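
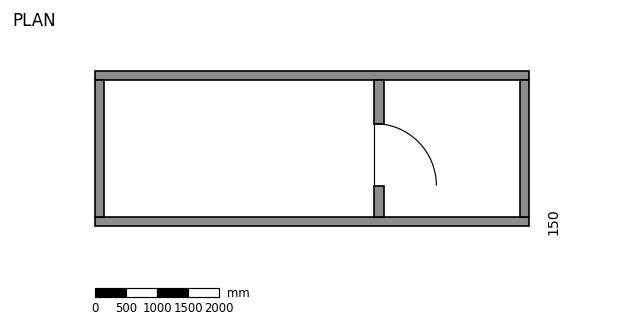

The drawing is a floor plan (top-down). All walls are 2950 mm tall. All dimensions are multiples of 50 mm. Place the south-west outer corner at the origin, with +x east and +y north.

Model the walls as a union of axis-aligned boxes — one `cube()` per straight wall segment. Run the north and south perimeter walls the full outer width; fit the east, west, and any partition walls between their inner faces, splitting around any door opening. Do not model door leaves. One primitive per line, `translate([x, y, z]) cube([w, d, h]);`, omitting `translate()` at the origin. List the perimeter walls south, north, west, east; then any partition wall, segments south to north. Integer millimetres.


cube([7000, 150, 2950]);
translate([0, 2350, 0]) cube([7000, 150, 2950]);
translate([0, 150, 0]) cube([150, 2200, 2950]);
translate([6850, 150, 0]) cube([150, 2200, 2950]);
translate([4500, 150, 0]) cube([150, 500, 2950]);
translate([4500, 1650, 0]) cube([150, 700, 2950]);


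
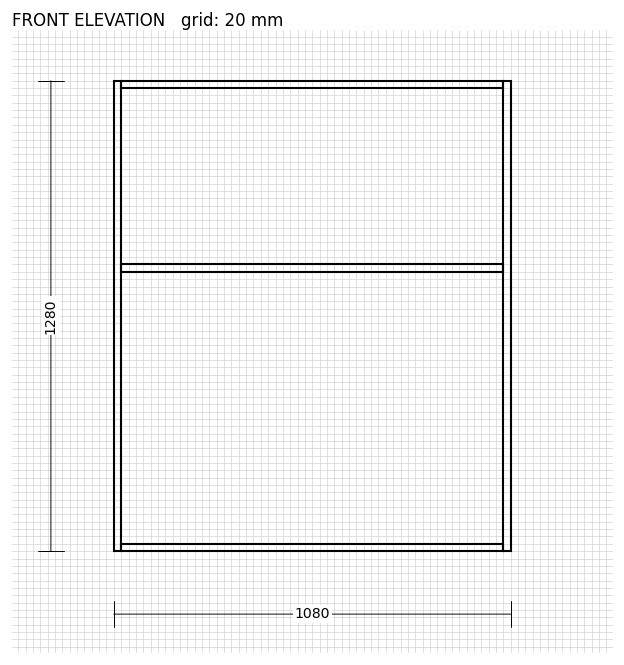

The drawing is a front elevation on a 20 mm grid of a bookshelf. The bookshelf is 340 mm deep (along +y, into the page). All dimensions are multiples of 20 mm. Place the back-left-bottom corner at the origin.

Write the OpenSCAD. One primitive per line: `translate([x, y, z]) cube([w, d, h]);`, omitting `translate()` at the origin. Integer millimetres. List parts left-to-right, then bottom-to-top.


cube([20, 340, 1280]);
translate([20, 0, 0]) cube([1040, 340, 20]);
translate([20, 0, 760]) cube([1040, 340, 20]);
translate([20, 0, 1260]) cube([1040, 340, 20]);
translate([1060, 0, 0]) cube([20, 340, 1280]);


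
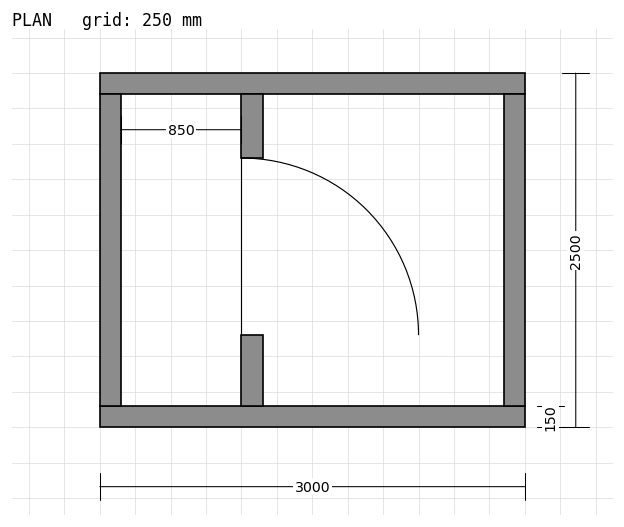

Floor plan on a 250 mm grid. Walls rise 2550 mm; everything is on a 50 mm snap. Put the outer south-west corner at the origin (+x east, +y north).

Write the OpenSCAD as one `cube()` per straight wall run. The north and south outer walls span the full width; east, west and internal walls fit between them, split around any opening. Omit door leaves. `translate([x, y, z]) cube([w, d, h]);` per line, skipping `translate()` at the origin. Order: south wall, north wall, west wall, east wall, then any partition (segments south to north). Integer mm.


cube([3000, 150, 2550]);
translate([0, 2350, 0]) cube([3000, 150, 2550]);
translate([0, 150, 0]) cube([150, 2200, 2550]);
translate([2850, 150, 0]) cube([150, 2200, 2550]);
translate([1000, 150, 0]) cube([150, 500, 2550]);
translate([1000, 1900, 0]) cube([150, 450, 2550]);


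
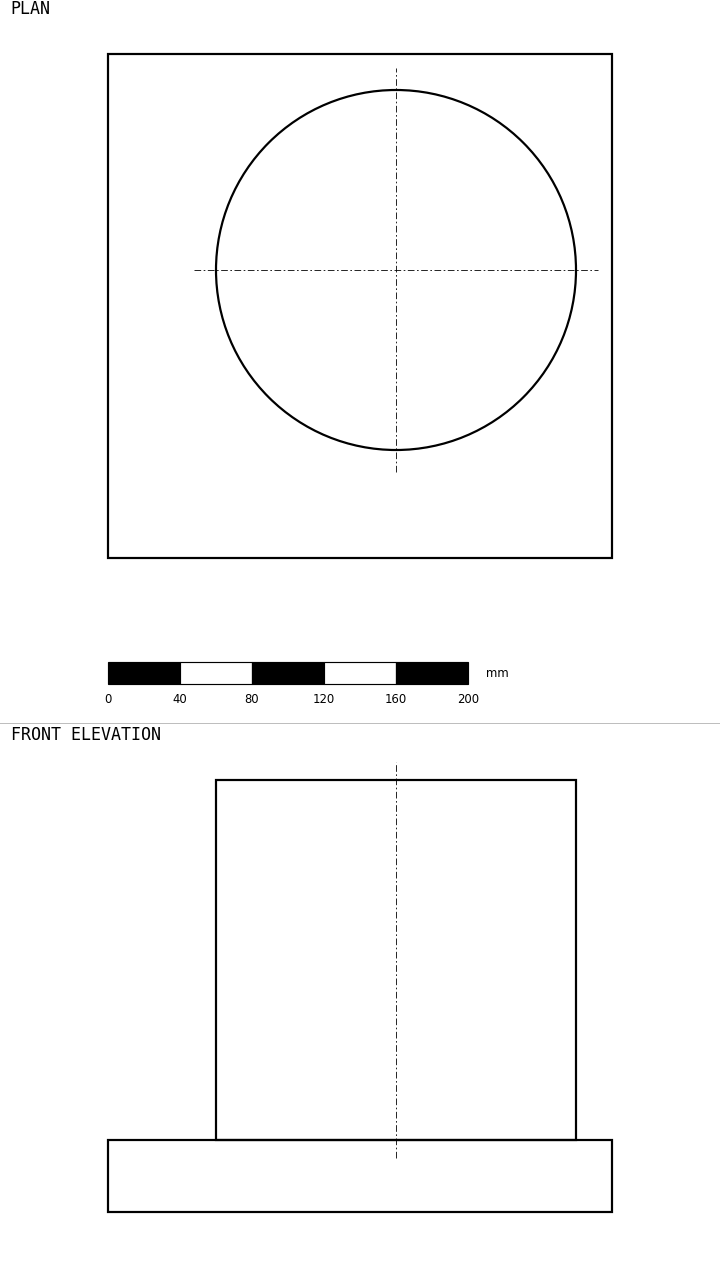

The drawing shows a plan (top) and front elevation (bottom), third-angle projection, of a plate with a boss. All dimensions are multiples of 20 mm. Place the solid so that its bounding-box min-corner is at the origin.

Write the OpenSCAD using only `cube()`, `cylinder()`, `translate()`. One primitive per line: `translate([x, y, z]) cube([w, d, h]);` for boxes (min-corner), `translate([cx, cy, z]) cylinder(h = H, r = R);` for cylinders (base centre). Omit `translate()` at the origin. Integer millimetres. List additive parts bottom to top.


cube([280, 280, 40]);
translate([160, 160, 40]) cylinder(h = 200, r = 100);


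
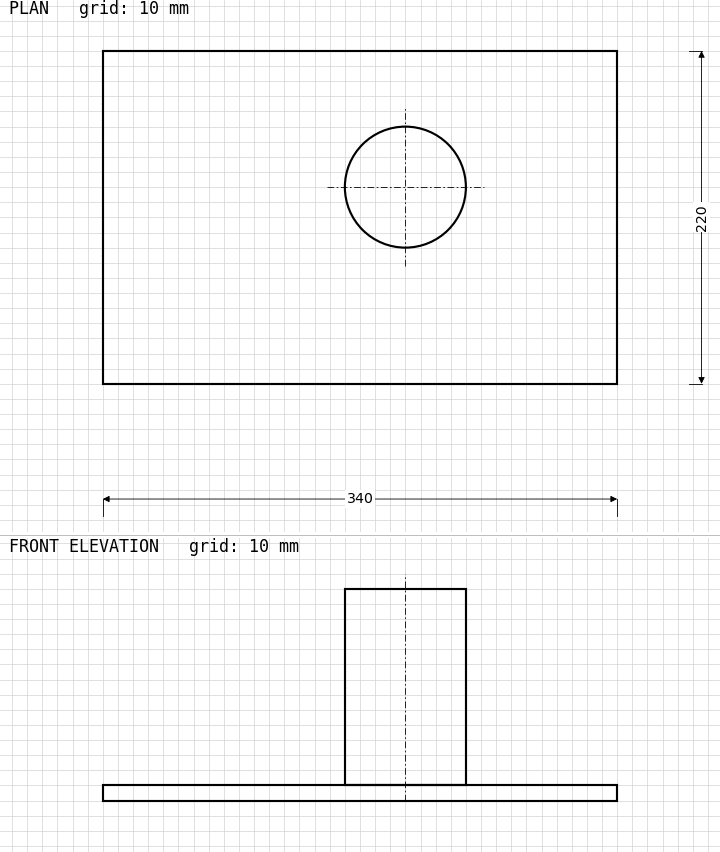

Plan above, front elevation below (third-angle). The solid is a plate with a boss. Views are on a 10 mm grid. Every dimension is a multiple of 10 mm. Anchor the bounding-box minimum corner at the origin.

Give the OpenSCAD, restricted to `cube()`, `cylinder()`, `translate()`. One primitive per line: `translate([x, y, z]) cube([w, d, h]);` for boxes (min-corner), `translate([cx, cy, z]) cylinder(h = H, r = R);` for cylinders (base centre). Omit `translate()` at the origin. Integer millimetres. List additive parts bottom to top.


cube([340, 220, 10]);
translate([200, 130, 10]) cylinder(h = 130, r = 40);


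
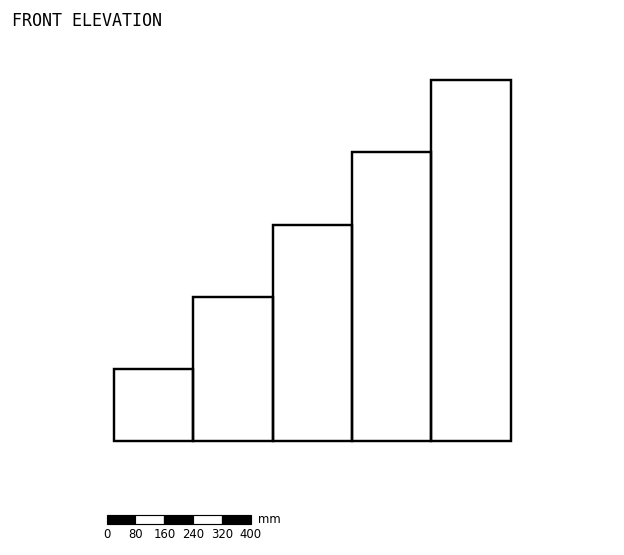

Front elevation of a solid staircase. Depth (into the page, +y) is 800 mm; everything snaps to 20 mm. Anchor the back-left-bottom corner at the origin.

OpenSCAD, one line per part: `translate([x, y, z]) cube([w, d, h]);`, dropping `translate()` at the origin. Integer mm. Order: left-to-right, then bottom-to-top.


cube([220, 800, 200]);
translate([220, 0, 0]) cube([220, 800, 400]);
translate([440, 0, 0]) cube([220, 800, 600]);
translate([660, 0, 0]) cube([220, 800, 800]);
translate([880, 0, 0]) cube([220, 800, 1000]);


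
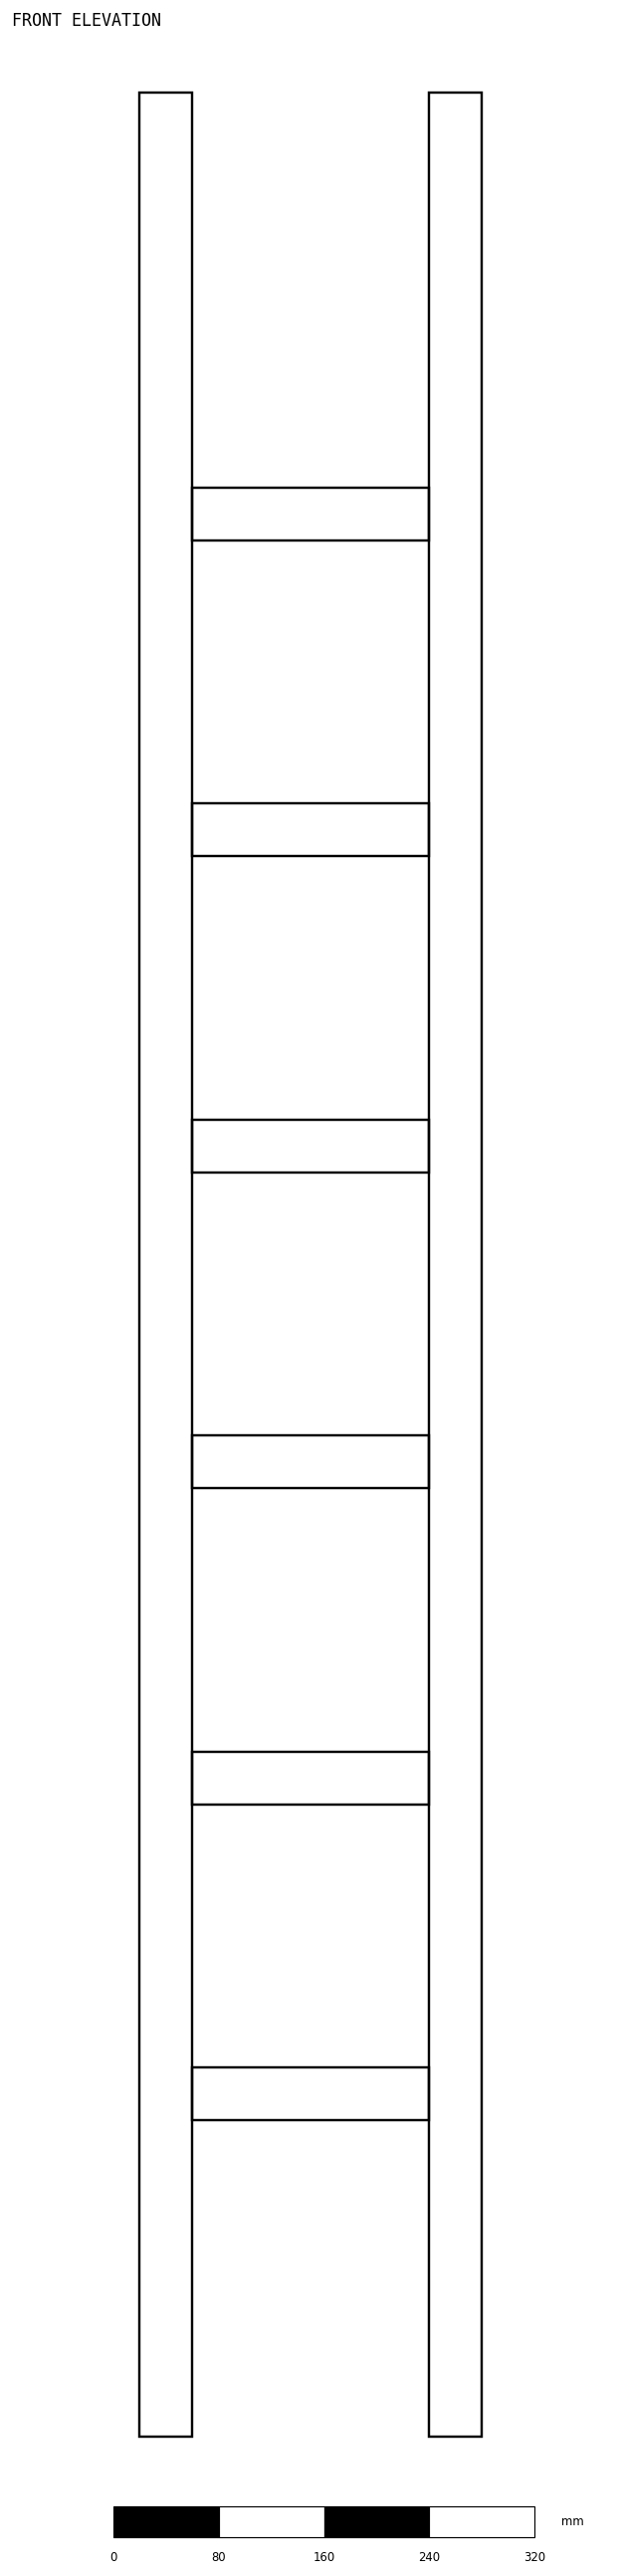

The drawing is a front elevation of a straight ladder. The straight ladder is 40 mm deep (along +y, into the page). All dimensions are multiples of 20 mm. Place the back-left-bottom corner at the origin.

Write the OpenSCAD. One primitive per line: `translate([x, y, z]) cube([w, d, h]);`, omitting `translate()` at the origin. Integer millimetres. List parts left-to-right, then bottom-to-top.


cube([40, 40, 1780]);
translate([40, 0, 240]) cube([180, 40, 40]);
translate([40, 0, 480]) cube([180, 40, 40]);
translate([40, 0, 720]) cube([180, 40, 40]);
translate([40, 0, 960]) cube([180, 40, 40]);
translate([40, 0, 1200]) cube([180, 40, 40]);
translate([40, 0, 1440]) cube([180, 40, 40]);
translate([220, 0, 0]) cube([40, 40, 1780]);


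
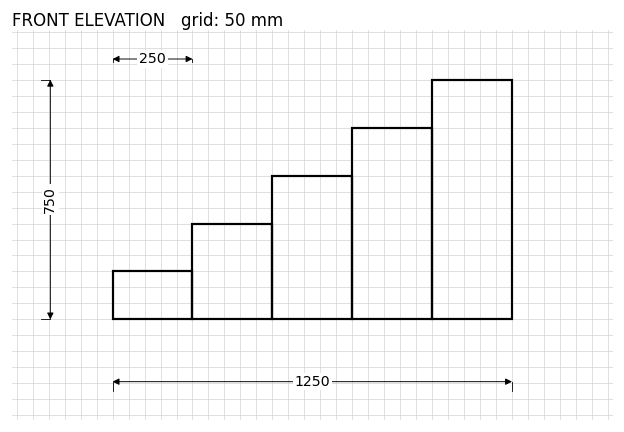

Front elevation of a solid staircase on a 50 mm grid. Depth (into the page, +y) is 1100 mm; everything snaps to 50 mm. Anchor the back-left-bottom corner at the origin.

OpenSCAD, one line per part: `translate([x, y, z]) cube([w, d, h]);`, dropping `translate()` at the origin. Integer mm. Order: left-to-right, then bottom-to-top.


cube([250, 1100, 150]);
translate([250, 0, 0]) cube([250, 1100, 300]);
translate([500, 0, 0]) cube([250, 1100, 450]);
translate([750, 0, 0]) cube([250, 1100, 600]);
translate([1000, 0, 0]) cube([250, 1100, 750]);


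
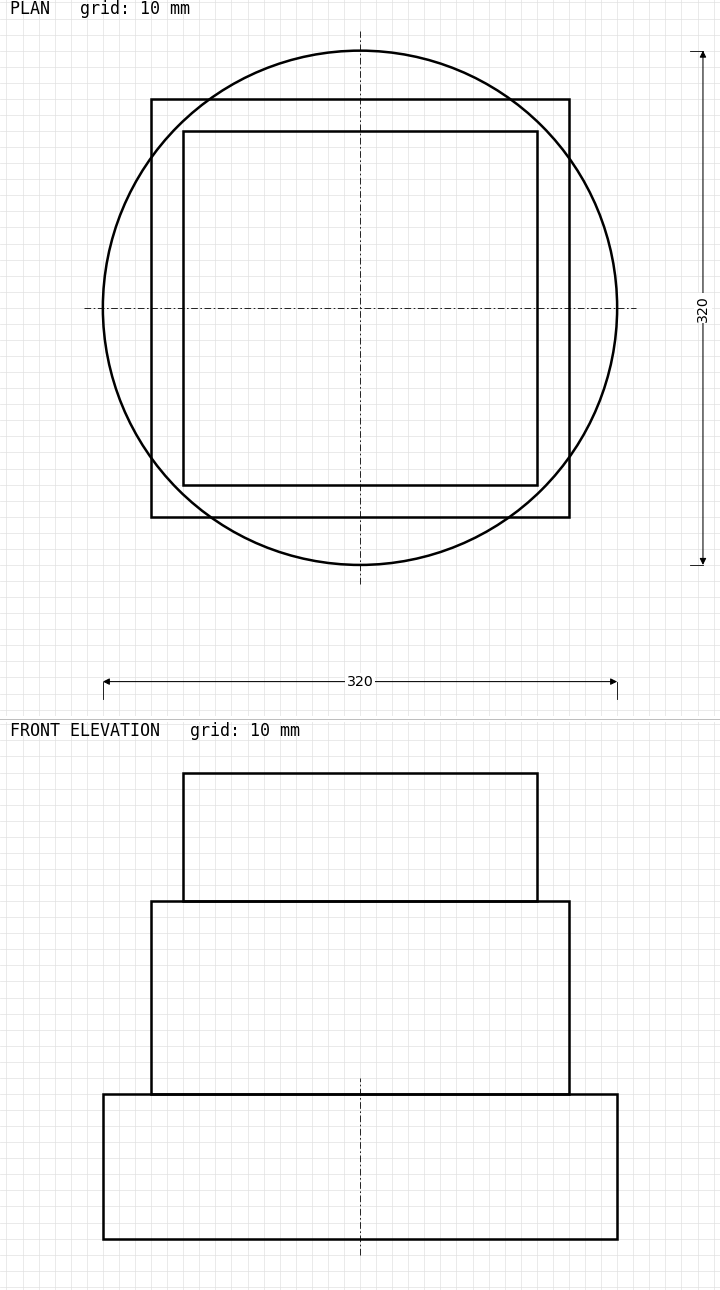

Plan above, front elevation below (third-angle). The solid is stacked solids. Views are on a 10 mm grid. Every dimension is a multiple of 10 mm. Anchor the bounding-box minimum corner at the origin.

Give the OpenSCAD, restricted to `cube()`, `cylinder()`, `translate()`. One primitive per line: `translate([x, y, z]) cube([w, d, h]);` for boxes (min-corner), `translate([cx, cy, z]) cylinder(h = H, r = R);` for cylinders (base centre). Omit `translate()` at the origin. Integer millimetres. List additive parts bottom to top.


translate([160, 160, 0]) cylinder(h = 90, r = 160);
translate([30, 30, 90]) cube([260, 260, 120]);
translate([50, 50, 210]) cube([220, 220, 80]);


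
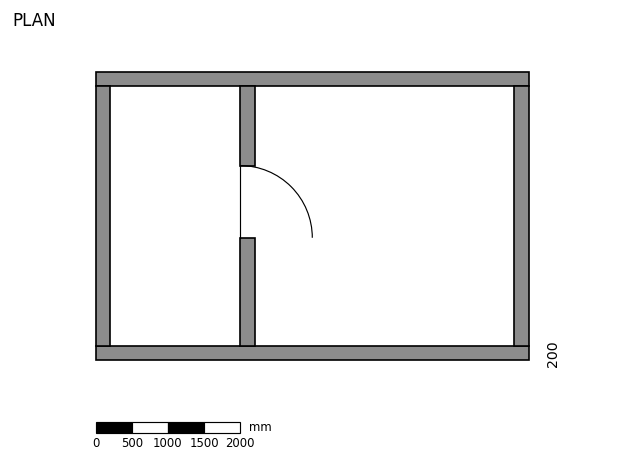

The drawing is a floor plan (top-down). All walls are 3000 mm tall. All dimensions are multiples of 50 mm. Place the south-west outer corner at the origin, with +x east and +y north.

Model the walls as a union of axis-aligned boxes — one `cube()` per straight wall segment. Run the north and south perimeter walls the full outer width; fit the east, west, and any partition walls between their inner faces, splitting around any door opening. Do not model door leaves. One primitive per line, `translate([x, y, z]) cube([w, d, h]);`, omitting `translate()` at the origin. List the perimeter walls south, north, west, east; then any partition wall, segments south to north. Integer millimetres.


cube([6000, 200, 3000]);
translate([0, 3800, 0]) cube([6000, 200, 3000]);
translate([0, 200, 0]) cube([200, 3600, 3000]);
translate([5800, 200, 0]) cube([200, 3600, 3000]);
translate([2000, 200, 0]) cube([200, 1500, 3000]);
translate([2000, 2700, 0]) cube([200, 1100, 3000]);


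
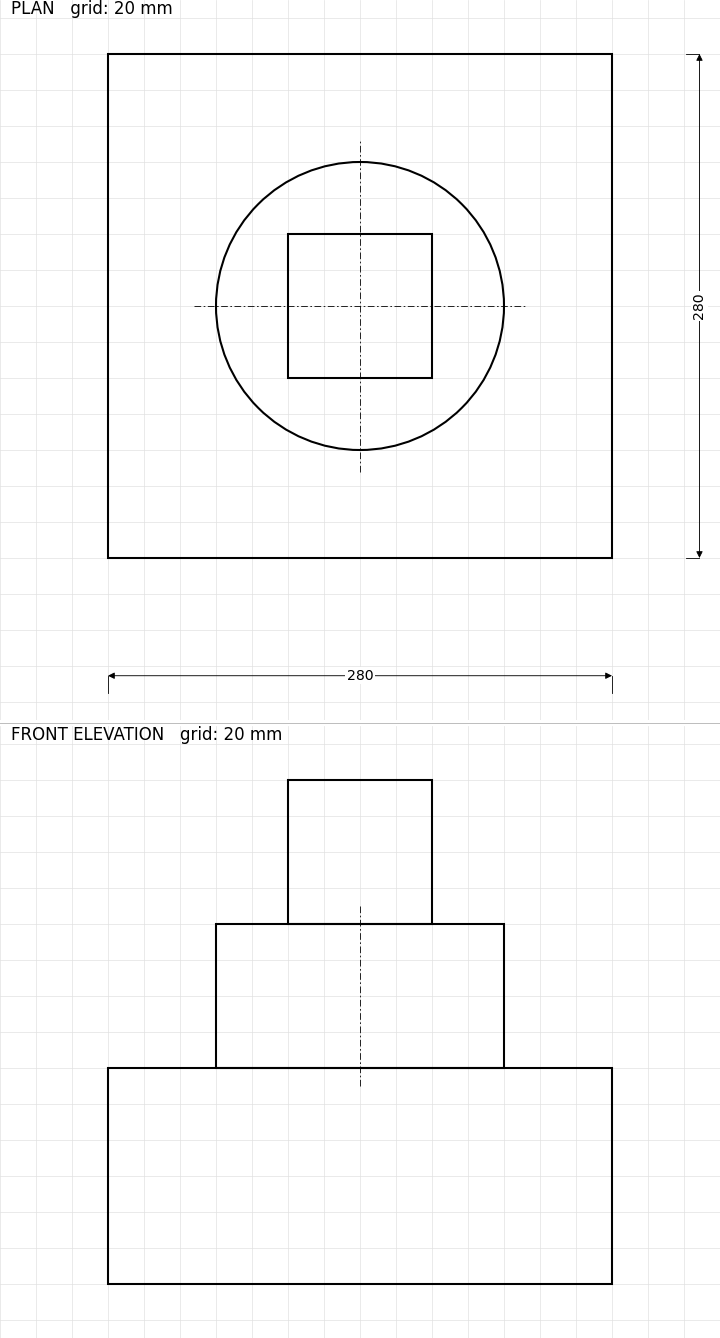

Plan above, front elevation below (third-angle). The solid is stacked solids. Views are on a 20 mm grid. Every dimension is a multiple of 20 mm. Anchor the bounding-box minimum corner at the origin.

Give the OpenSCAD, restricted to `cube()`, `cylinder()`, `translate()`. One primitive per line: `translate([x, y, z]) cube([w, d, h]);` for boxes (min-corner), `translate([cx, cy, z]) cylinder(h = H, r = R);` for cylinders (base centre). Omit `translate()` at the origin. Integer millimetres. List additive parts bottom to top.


cube([280, 280, 120]);
translate([140, 140, 120]) cylinder(h = 80, r = 80);
translate([100, 100, 200]) cube([80, 80, 80]);


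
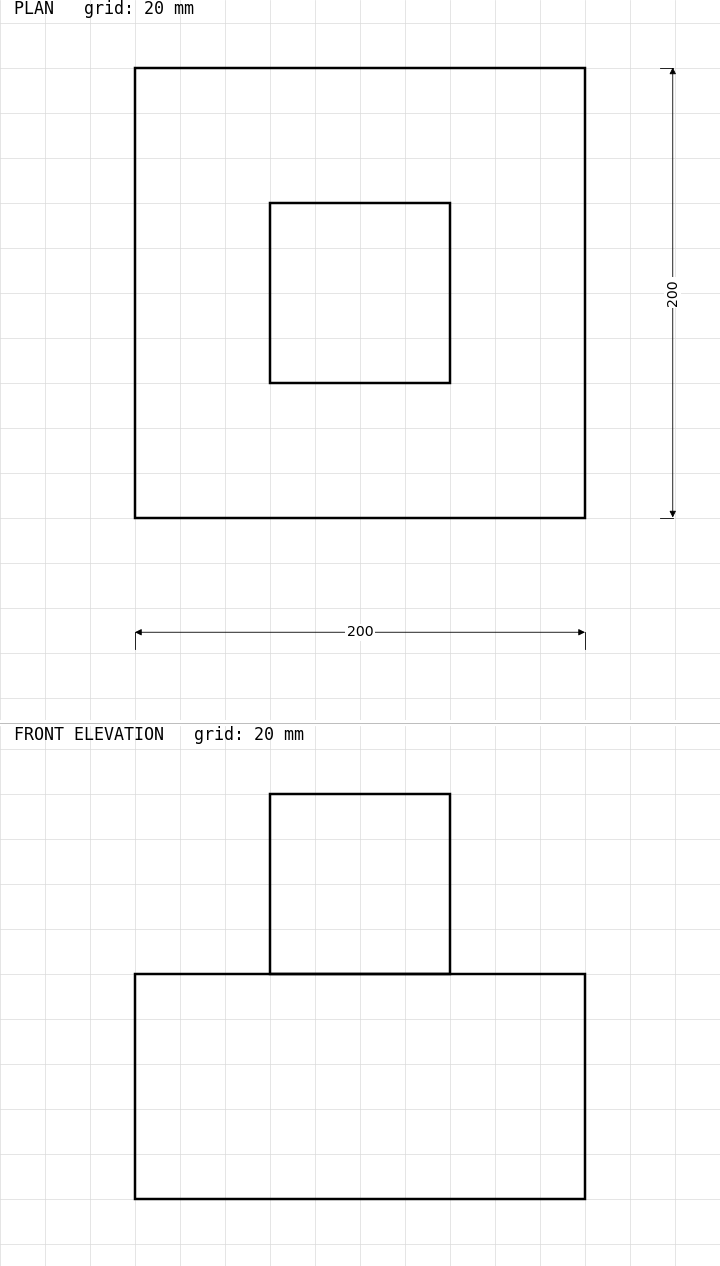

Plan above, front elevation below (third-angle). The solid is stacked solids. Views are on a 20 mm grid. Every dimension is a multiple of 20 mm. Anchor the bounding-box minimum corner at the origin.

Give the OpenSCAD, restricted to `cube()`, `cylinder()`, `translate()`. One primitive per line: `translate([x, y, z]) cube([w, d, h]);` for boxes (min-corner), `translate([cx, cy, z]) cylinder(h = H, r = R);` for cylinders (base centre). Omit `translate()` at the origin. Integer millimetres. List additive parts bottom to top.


cube([200, 200, 100]);
translate([60, 60, 100]) cube([80, 80, 80]);


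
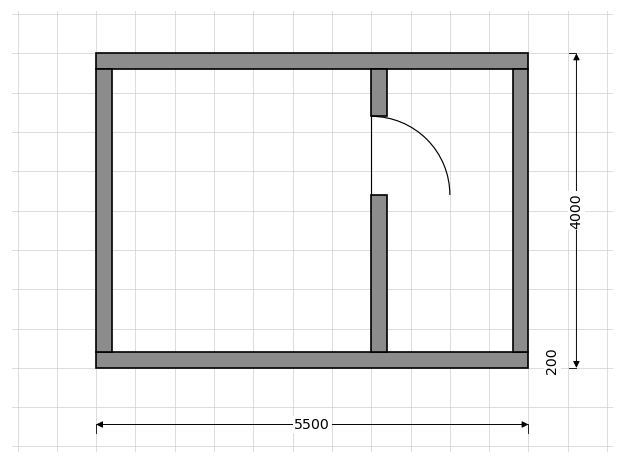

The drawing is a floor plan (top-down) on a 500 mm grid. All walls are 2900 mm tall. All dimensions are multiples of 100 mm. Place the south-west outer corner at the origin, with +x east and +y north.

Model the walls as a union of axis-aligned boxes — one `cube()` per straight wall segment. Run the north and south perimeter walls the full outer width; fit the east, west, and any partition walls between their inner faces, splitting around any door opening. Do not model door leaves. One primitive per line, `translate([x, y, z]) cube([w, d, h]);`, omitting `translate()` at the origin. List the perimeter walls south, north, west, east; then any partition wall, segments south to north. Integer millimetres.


cube([5500, 200, 2900]);
translate([0, 3800, 0]) cube([5500, 200, 2900]);
translate([0, 200, 0]) cube([200, 3600, 2900]);
translate([5300, 200, 0]) cube([200, 3600, 2900]);
translate([3500, 200, 0]) cube([200, 2000, 2900]);
translate([3500, 3200, 0]) cube([200, 600, 2900]);


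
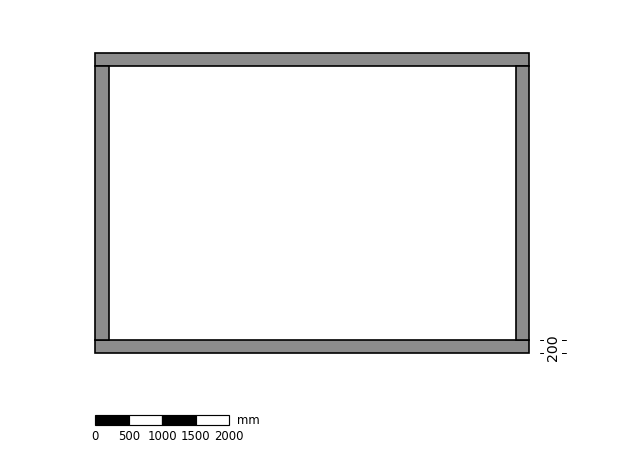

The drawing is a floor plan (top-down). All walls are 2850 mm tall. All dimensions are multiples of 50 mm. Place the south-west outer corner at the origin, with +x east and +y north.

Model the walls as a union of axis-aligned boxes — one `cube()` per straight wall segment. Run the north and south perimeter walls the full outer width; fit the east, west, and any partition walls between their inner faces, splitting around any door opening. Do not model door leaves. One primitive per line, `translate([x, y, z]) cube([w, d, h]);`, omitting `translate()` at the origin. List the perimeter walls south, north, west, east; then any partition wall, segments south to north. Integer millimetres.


cube([6500, 200, 2850]);
translate([0, 4300, 0]) cube([6500, 200, 2850]);
translate([0, 200, 0]) cube([200, 4100, 2850]);
translate([6300, 200, 0]) cube([200, 4100, 2850]);


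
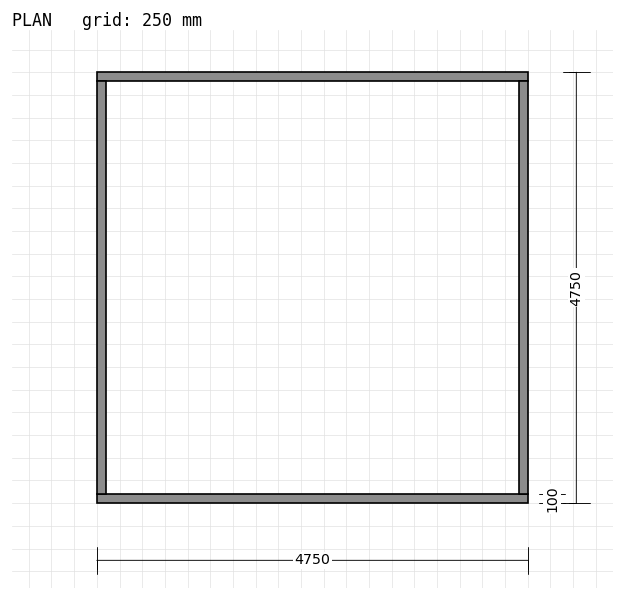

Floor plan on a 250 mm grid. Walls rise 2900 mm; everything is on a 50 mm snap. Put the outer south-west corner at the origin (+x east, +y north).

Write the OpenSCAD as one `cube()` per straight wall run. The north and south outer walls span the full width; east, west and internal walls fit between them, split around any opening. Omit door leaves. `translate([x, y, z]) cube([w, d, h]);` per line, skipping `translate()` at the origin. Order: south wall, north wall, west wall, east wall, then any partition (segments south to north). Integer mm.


cube([4750, 100, 2900]);
translate([0, 4650, 0]) cube([4750, 100, 2900]);
translate([0, 100, 0]) cube([100, 4550, 2900]);
translate([4650, 100, 0]) cube([100, 4550, 2900]);


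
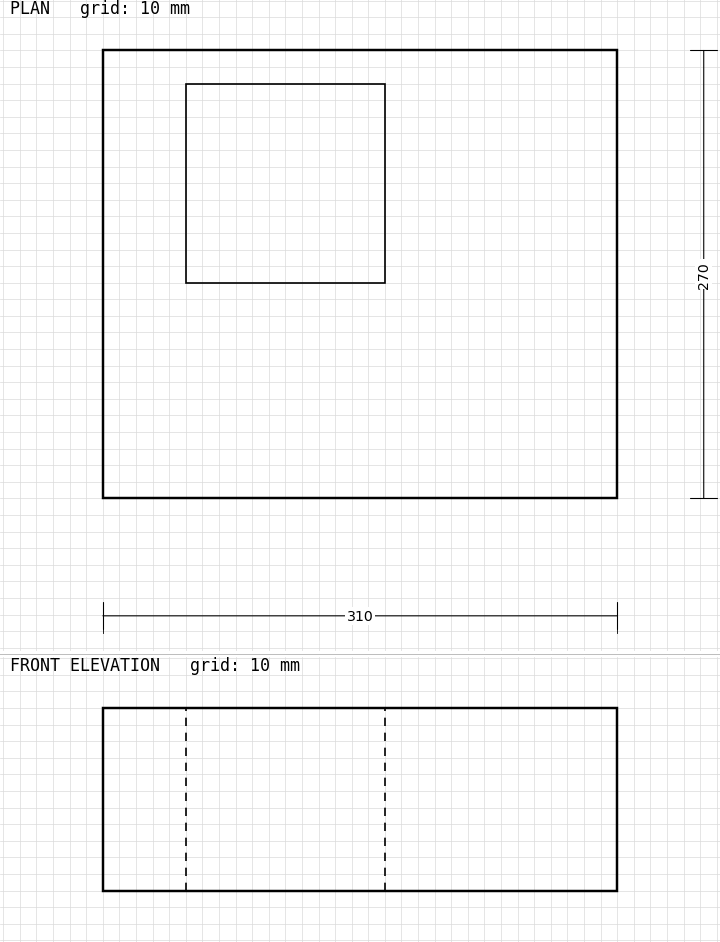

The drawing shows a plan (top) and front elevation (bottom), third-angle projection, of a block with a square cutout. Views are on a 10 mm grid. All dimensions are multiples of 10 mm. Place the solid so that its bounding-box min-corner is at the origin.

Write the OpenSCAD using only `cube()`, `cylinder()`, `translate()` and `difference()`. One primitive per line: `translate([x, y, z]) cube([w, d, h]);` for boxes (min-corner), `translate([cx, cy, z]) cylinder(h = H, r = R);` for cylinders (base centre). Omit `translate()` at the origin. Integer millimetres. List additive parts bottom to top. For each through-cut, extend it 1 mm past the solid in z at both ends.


difference() {
  cube([310, 270, 110]);
  translate([50, 130, -1]) cube([120, 120, 112]);
}


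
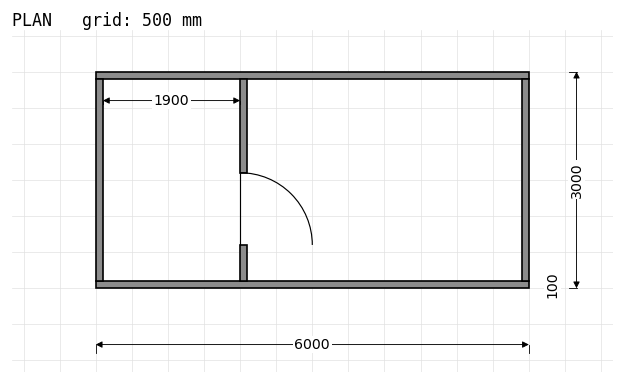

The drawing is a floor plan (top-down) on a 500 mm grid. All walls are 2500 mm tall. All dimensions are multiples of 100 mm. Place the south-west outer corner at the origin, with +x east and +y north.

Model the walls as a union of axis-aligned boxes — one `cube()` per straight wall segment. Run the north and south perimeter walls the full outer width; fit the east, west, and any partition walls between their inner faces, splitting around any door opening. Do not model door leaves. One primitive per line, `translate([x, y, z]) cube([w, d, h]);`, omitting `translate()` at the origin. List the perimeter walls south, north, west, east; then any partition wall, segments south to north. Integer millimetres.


cube([6000, 100, 2500]);
translate([0, 2900, 0]) cube([6000, 100, 2500]);
translate([0, 100, 0]) cube([100, 2800, 2500]);
translate([5900, 100, 0]) cube([100, 2800, 2500]);
translate([2000, 100, 0]) cube([100, 500, 2500]);
translate([2000, 1600, 0]) cube([100, 1300, 2500]);


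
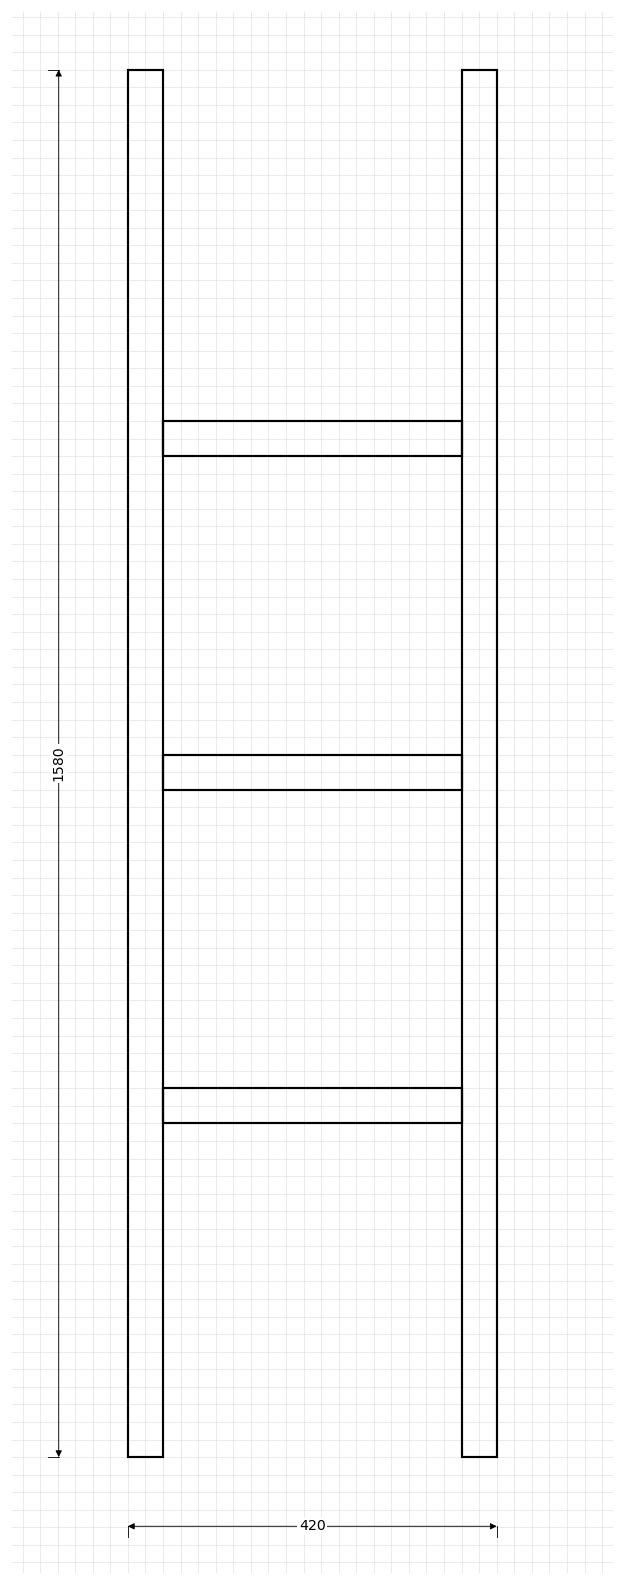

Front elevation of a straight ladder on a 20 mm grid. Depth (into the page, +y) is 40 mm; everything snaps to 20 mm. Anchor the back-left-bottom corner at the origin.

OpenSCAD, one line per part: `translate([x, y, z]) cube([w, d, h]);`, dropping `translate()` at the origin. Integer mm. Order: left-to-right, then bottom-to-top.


cube([40, 40, 1580]);
translate([40, 0, 380]) cube([340, 40, 40]);
translate([40, 0, 760]) cube([340, 40, 40]);
translate([40, 0, 1140]) cube([340, 40, 40]);
translate([380, 0, 0]) cube([40, 40, 1580]);


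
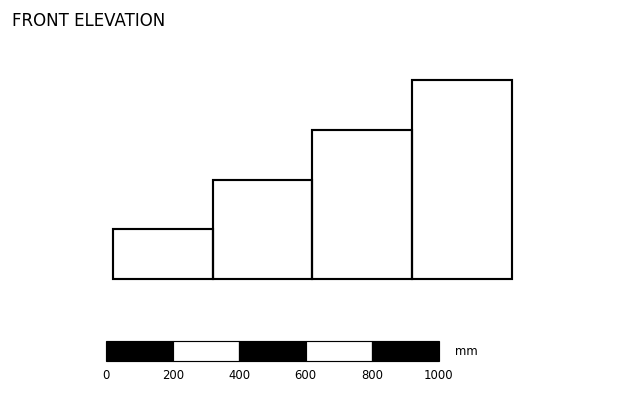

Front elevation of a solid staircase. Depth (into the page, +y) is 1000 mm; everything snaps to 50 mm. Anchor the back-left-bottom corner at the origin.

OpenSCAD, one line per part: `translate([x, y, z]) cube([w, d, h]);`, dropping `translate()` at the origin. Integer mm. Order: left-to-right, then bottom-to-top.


cube([300, 1000, 150]);
translate([300, 0, 0]) cube([300, 1000, 300]);
translate([600, 0, 0]) cube([300, 1000, 450]);
translate([900, 0, 0]) cube([300, 1000, 600]);


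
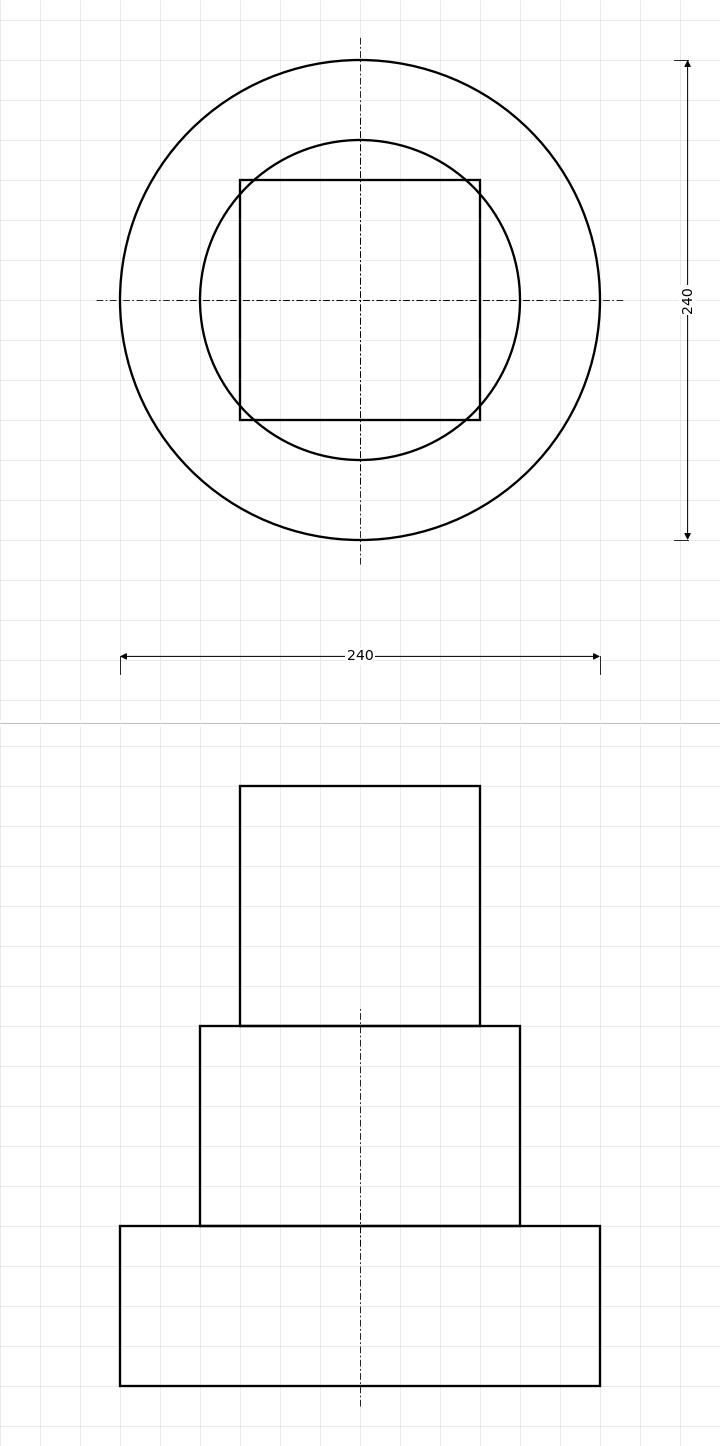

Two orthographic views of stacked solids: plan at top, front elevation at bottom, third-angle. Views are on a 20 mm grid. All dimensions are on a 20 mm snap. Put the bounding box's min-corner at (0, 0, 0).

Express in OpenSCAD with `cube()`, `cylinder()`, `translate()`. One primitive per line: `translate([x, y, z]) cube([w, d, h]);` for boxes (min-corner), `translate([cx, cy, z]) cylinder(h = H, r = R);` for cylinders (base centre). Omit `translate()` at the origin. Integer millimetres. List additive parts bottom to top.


translate([120, 120, 0]) cylinder(h = 80, r = 120);
translate([120, 120, 80]) cylinder(h = 100, r = 80);
translate([60, 60, 180]) cube([120, 120, 120]);


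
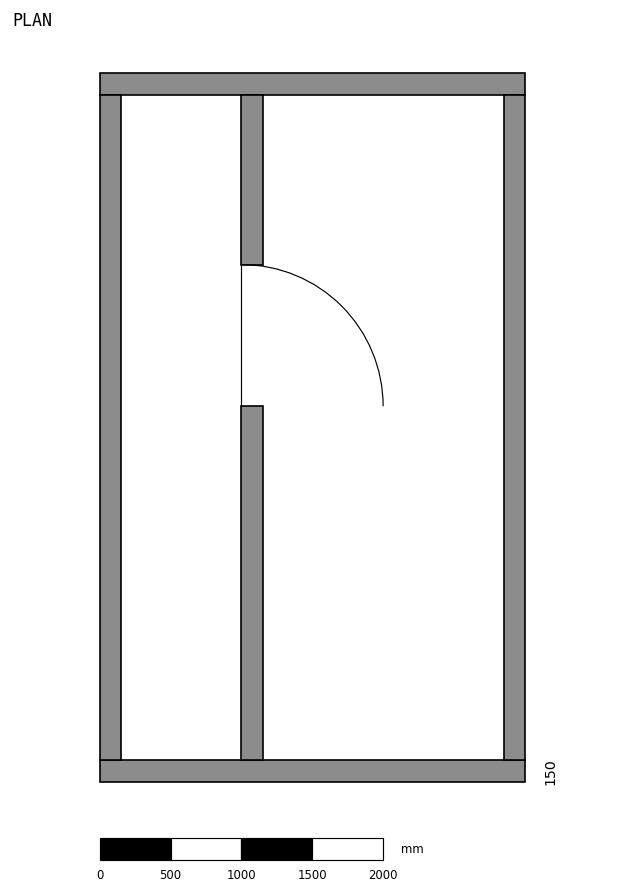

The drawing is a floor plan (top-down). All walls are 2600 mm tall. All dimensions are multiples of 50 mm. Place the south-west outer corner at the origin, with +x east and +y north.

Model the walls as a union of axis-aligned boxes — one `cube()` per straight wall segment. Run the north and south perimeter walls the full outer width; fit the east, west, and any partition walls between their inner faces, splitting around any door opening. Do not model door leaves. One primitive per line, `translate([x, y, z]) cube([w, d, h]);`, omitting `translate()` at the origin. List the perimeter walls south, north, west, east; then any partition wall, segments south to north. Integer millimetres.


cube([3000, 150, 2600]);
translate([0, 4850, 0]) cube([3000, 150, 2600]);
translate([0, 150, 0]) cube([150, 4700, 2600]);
translate([2850, 150, 0]) cube([150, 4700, 2600]);
translate([1000, 150, 0]) cube([150, 2500, 2600]);
translate([1000, 3650, 0]) cube([150, 1200, 2600]);


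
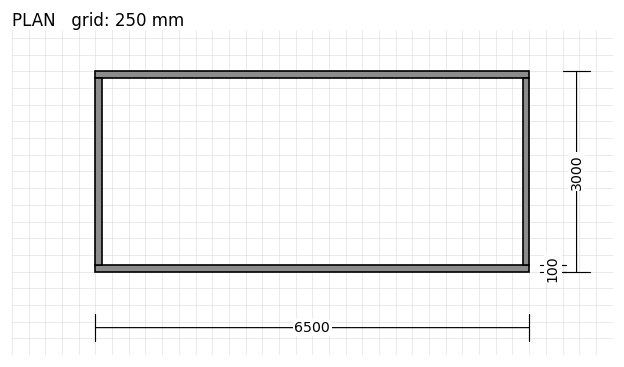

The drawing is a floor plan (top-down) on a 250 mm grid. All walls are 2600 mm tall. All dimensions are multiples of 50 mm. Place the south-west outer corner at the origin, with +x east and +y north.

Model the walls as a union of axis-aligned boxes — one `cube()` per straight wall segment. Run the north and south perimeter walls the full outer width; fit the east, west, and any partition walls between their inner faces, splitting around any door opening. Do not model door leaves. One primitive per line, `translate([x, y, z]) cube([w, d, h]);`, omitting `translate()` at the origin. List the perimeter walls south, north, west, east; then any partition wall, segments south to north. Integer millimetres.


cube([6500, 100, 2600]);
translate([0, 2900, 0]) cube([6500, 100, 2600]);
translate([0, 100, 0]) cube([100, 2800, 2600]);
translate([6400, 100, 0]) cube([100, 2800, 2600]);


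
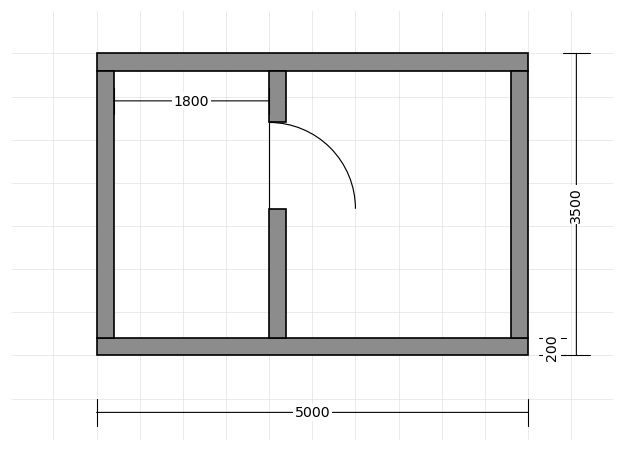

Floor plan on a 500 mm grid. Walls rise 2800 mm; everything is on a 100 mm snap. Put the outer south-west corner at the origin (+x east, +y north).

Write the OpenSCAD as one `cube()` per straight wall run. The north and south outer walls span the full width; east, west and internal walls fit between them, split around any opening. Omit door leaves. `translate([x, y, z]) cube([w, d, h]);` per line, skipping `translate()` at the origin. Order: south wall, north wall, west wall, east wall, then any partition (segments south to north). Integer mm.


cube([5000, 200, 2800]);
translate([0, 3300, 0]) cube([5000, 200, 2800]);
translate([0, 200, 0]) cube([200, 3100, 2800]);
translate([4800, 200, 0]) cube([200, 3100, 2800]);
translate([2000, 200, 0]) cube([200, 1500, 2800]);
translate([2000, 2700, 0]) cube([200, 600, 2800]);


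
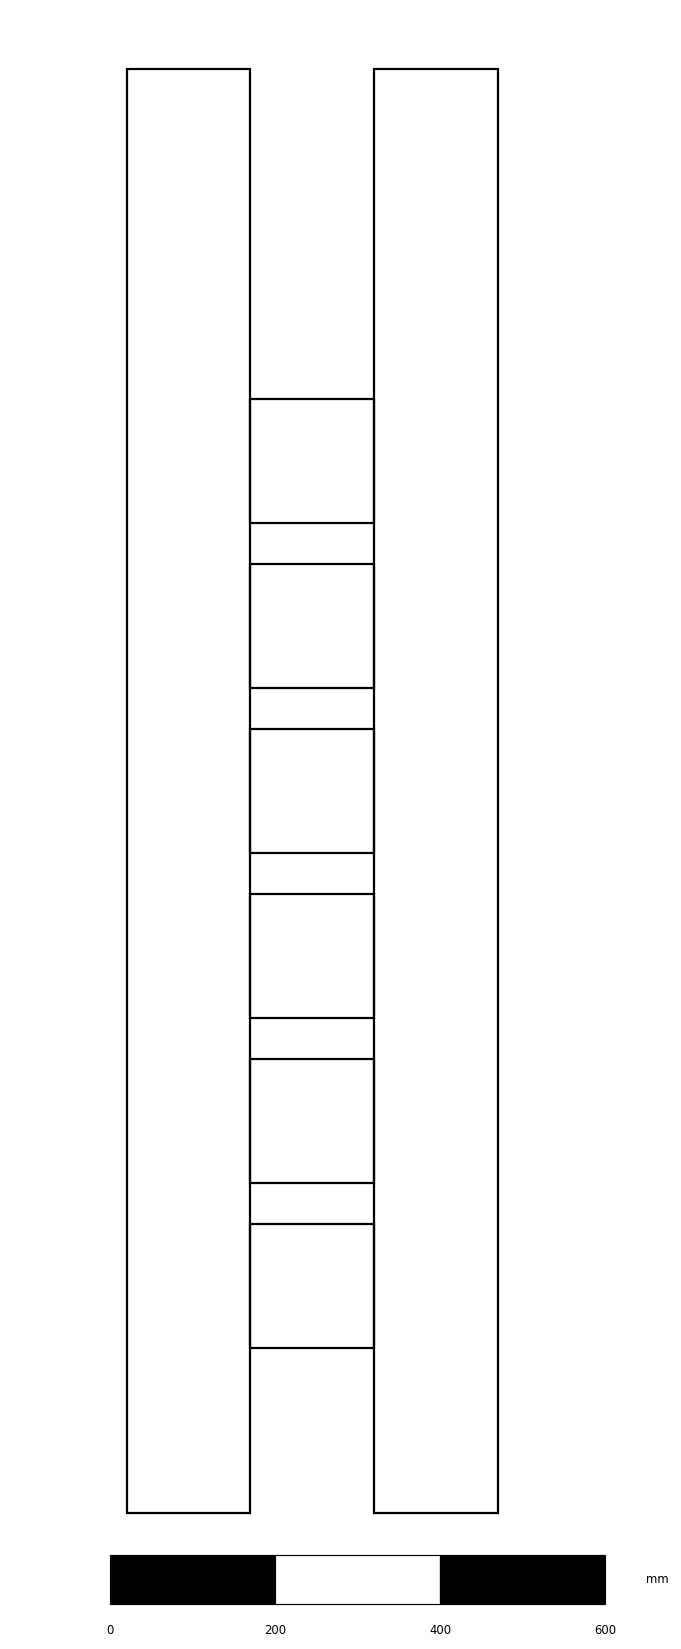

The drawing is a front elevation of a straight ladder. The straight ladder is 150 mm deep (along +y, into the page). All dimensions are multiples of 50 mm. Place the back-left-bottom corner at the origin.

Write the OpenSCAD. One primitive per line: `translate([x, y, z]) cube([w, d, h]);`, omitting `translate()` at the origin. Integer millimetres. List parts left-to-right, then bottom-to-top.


cube([150, 150, 1750]);
translate([150, 0, 200]) cube([150, 150, 150]);
translate([150, 0, 400]) cube([150, 150, 150]);
translate([150, 0, 600]) cube([150, 150, 150]);
translate([150, 0, 800]) cube([150, 150, 150]);
translate([150, 0, 1000]) cube([150, 150, 150]);
translate([150, 0, 1200]) cube([150, 150, 150]);
translate([300, 0, 0]) cube([150, 150, 1750]);


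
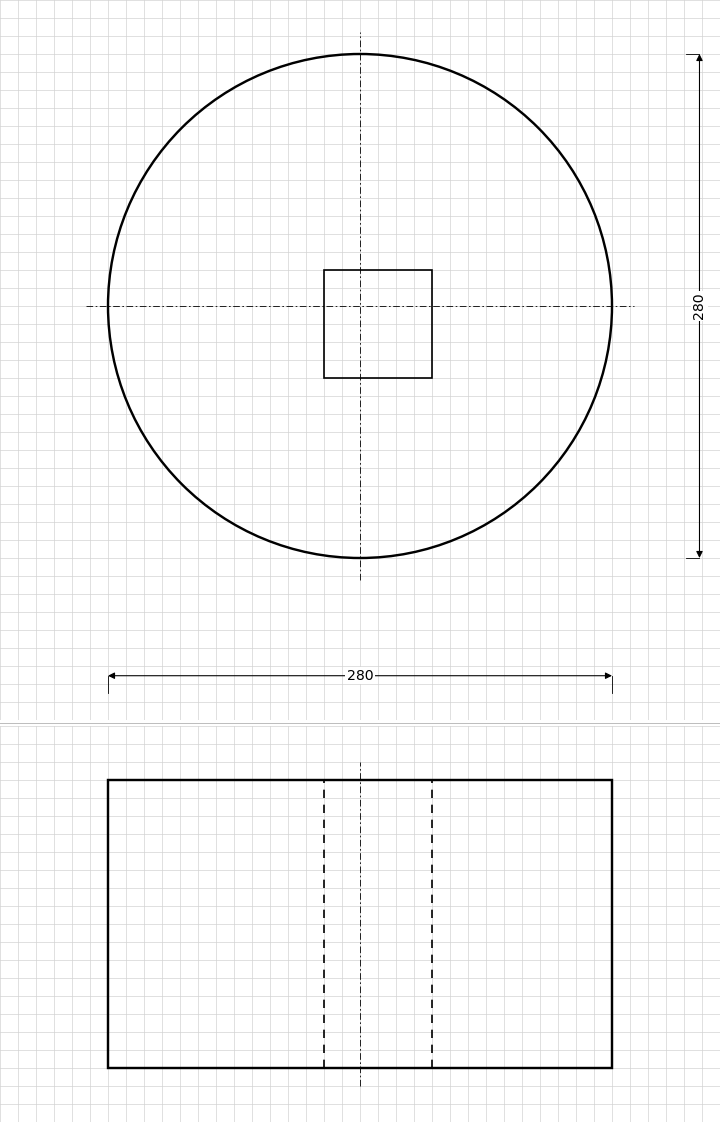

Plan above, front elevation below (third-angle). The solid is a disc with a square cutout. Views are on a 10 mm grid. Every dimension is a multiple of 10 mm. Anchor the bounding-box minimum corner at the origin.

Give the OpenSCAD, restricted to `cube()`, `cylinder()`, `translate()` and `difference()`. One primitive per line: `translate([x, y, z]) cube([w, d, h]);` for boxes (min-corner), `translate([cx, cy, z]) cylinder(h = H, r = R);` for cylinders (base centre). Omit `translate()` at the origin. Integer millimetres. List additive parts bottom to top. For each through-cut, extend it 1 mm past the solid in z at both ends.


difference() {
  translate([140, 140, 0]) cylinder(h = 160, r = 140);
  translate([120, 100, -1]) cube([60, 60, 162]);
}


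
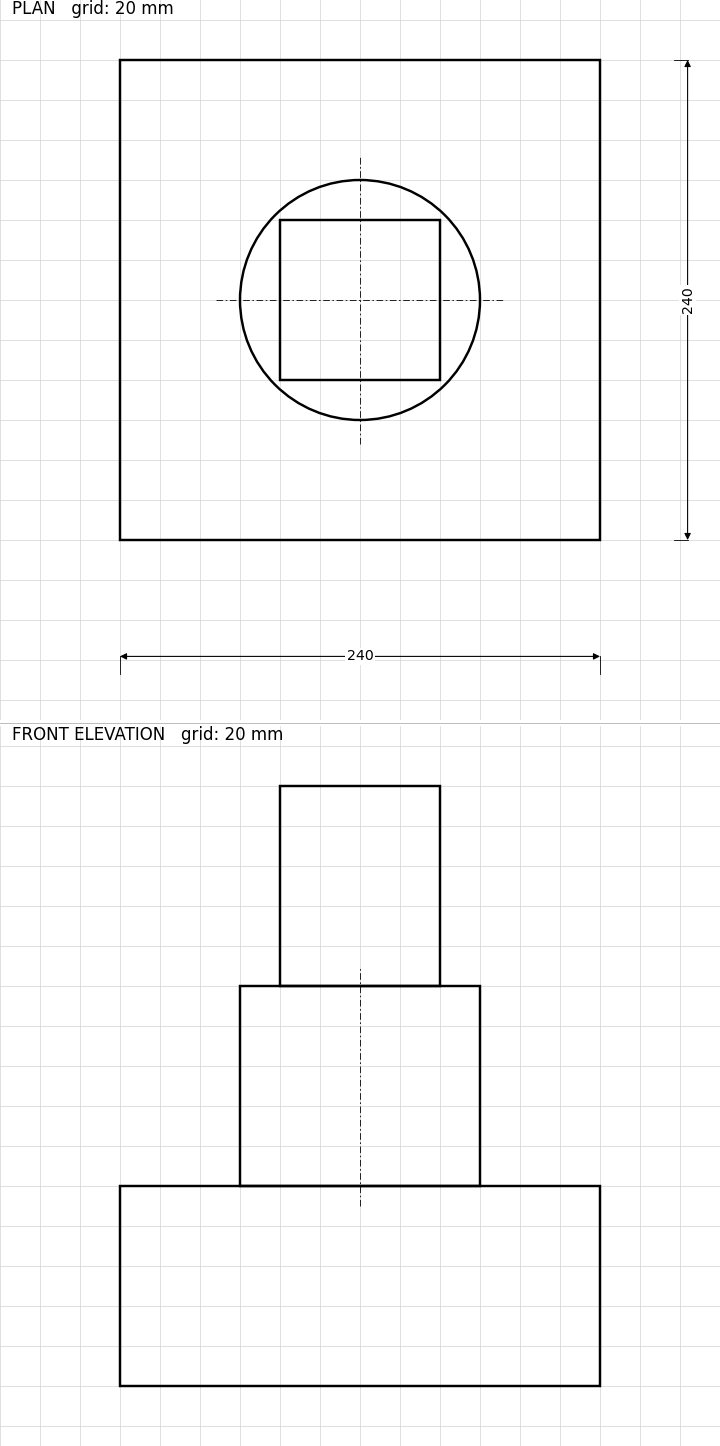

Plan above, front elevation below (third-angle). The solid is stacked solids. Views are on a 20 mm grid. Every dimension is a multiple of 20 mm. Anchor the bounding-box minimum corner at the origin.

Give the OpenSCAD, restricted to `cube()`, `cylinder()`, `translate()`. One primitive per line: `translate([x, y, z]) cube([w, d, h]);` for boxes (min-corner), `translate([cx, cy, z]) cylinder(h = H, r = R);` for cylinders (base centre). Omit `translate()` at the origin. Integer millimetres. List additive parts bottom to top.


cube([240, 240, 100]);
translate([120, 120, 100]) cylinder(h = 100, r = 60);
translate([80, 80, 200]) cube([80, 80, 100]);


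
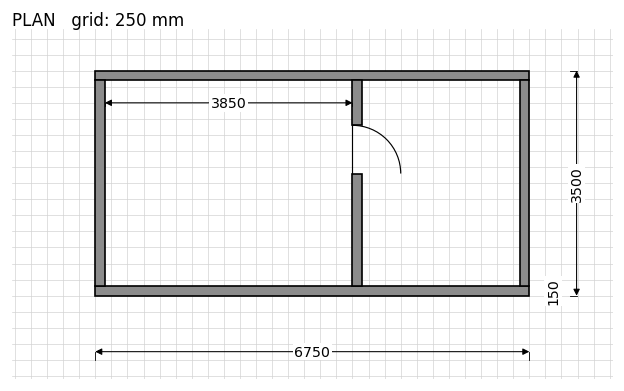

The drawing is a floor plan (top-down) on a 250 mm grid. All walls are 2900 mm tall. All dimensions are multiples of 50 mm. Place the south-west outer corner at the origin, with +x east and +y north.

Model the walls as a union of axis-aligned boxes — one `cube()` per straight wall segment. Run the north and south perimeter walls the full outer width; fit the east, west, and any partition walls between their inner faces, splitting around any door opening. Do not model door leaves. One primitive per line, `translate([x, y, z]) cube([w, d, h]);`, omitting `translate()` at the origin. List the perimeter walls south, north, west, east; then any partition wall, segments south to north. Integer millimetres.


cube([6750, 150, 2900]);
translate([0, 3350, 0]) cube([6750, 150, 2900]);
translate([0, 150, 0]) cube([150, 3200, 2900]);
translate([6600, 150, 0]) cube([150, 3200, 2900]);
translate([4000, 150, 0]) cube([150, 1750, 2900]);
translate([4000, 2650, 0]) cube([150, 700, 2900]);


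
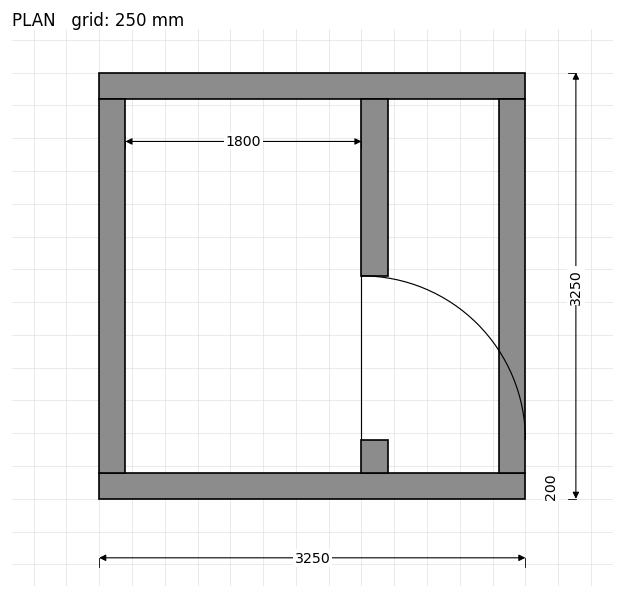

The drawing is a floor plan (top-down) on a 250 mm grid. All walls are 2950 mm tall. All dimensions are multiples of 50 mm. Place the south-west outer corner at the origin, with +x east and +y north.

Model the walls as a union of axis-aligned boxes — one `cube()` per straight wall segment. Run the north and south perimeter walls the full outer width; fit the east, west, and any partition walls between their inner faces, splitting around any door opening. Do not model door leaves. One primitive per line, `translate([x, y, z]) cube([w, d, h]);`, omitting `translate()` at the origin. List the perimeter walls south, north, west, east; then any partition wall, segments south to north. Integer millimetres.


cube([3250, 200, 2950]);
translate([0, 3050, 0]) cube([3250, 200, 2950]);
translate([0, 200, 0]) cube([200, 2850, 2950]);
translate([3050, 200, 0]) cube([200, 2850, 2950]);
translate([2000, 200, 0]) cube([200, 250, 2950]);
translate([2000, 1700, 0]) cube([200, 1350, 2950]);


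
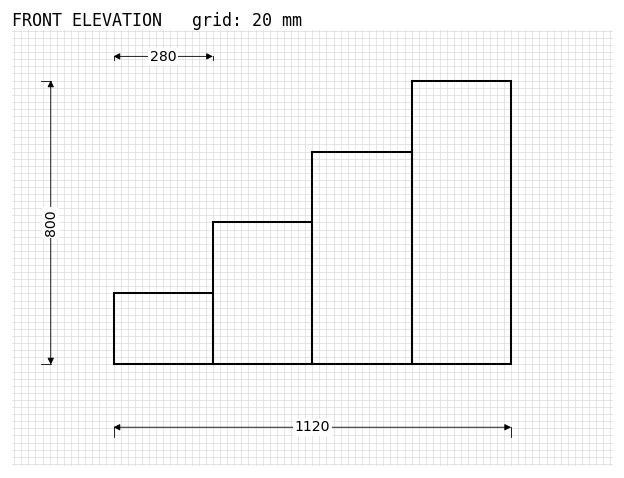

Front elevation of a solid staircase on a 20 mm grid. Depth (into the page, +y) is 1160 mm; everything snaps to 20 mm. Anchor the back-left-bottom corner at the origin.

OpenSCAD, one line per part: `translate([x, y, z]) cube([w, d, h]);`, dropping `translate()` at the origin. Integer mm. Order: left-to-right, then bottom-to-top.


cube([280, 1160, 200]);
translate([280, 0, 0]) cube([280, 1160, 400]);
translate([560, 0, 0]) cube([280, 1160, 600]);
translate([840, 0, 0]) cube([280, 1160, 800]);


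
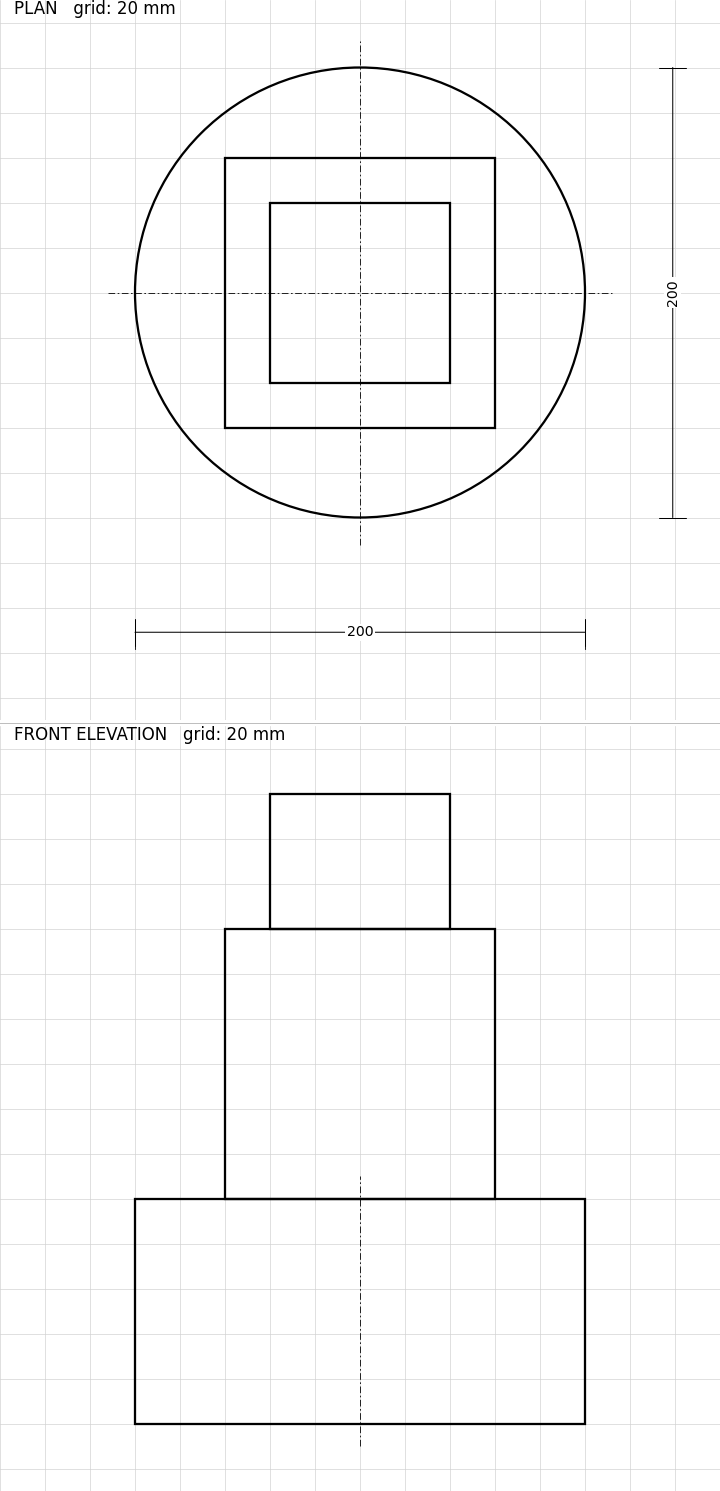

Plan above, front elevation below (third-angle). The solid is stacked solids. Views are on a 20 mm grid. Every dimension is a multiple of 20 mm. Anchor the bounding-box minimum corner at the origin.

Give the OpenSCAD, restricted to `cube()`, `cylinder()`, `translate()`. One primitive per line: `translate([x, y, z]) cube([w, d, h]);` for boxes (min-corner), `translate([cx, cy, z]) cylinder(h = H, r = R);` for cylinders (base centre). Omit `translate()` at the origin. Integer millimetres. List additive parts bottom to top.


translate([100, 100, 0]) cylinder(h = 100, r = 100);
translate([40, 40, 100]) cube([120, 120, 120]);
translate([60, 60, 220]) cube([80, 80, 60]);


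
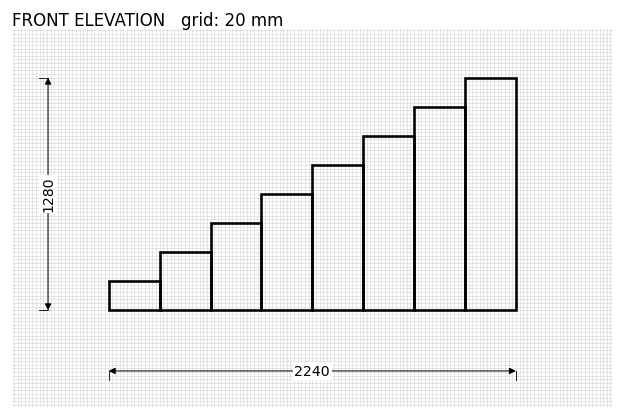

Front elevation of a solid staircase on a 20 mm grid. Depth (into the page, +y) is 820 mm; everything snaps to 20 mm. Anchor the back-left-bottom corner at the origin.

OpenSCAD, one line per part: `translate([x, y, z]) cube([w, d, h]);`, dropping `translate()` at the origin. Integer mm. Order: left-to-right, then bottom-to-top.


cube([280, 820, 160]);
translate([280, 0, 0]) cube([280, 820, 320]);
translate([560, 0, 0]) cube([280, 820, 480]);
translate([840, 0, 0]) cube([280, 820, 640]);
translate([1120, 0, 0]) cube([280, 820, 800]);
translate([1400, 0, 0]) cube([280, 820, 960]);
translate([1680, 0, 0]) cube([280, 820, 1120]);
translate([1960, 0, 0]) cube([280, 820, 1280]);


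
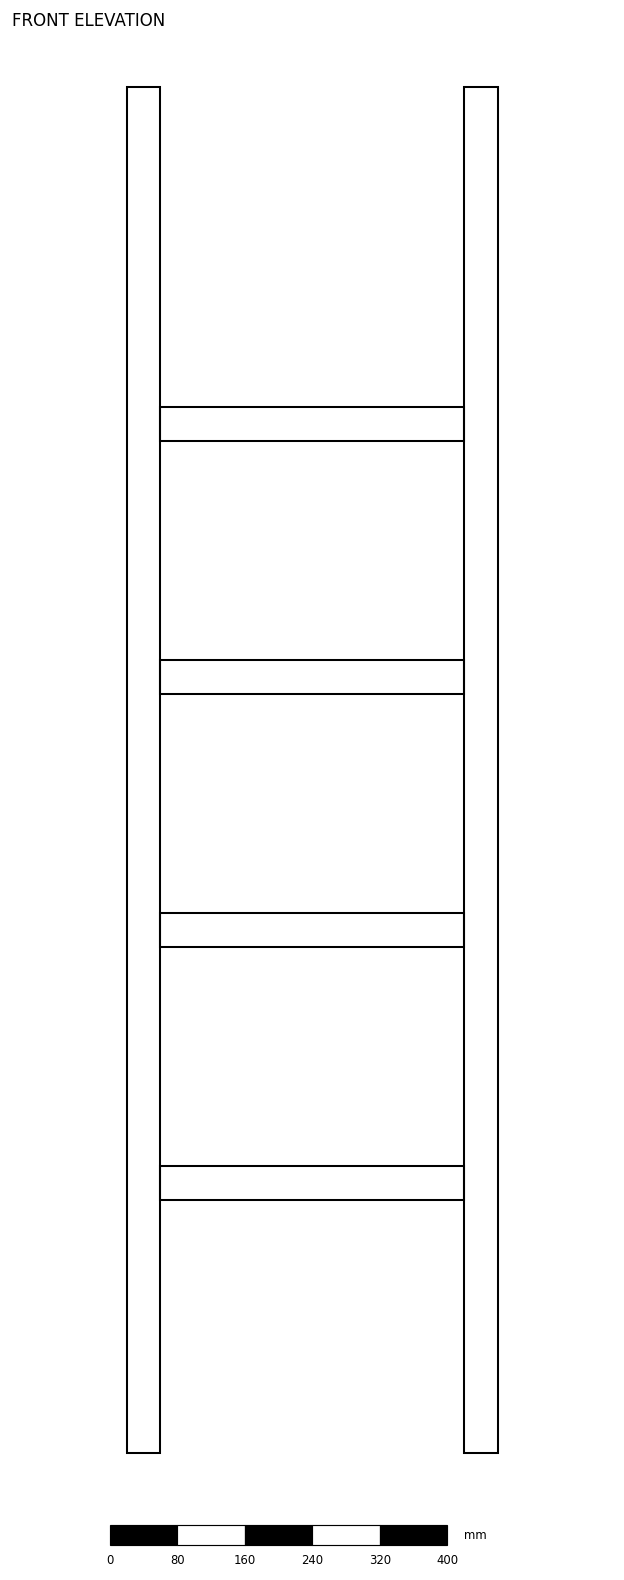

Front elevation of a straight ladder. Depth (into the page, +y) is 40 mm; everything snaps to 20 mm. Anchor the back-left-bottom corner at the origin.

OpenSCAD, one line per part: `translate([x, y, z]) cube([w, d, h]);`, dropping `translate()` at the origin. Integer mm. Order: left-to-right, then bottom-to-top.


cube([40, 40, 1620]);
translate([40, 0, 300]) cube([360, 40, 40]);
translate([40, 0, 600]) cube([360, 40, 40]);
translate([40, 0, 900]) cube([360, 40, 40]);
translate([40, 0, 1200]) cube([360, 40, 40]);
translate([400, 0, 0]) cube([40, 40, 1620]);


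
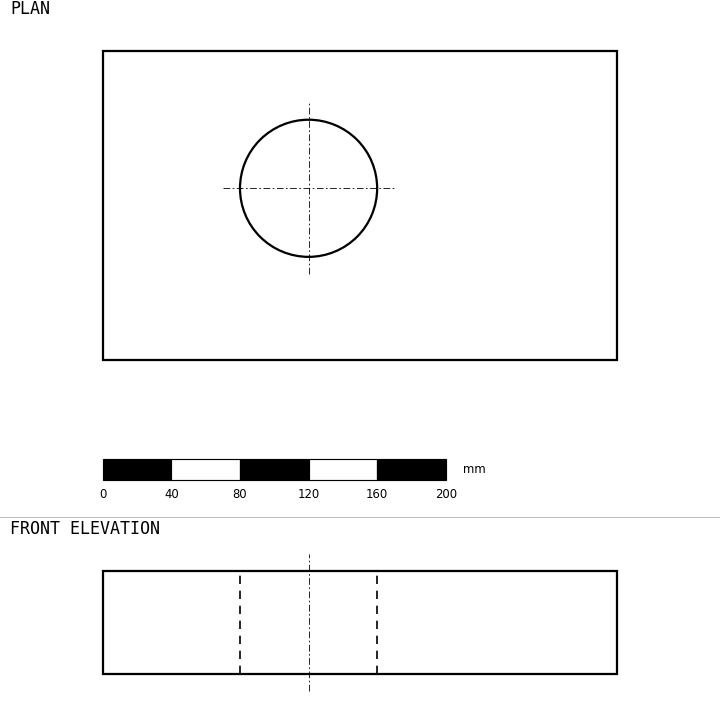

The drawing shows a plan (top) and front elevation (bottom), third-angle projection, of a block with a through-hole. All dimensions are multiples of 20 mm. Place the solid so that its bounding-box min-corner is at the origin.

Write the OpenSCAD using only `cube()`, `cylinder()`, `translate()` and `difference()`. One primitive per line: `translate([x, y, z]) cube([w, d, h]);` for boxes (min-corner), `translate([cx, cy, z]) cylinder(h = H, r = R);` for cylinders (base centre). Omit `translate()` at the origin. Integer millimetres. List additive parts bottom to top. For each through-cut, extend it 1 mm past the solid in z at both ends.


difference() {
  cube([300, 180, 60]);
  translate([120, 100, -1]) cylinder(h = 62, r = 40);
}


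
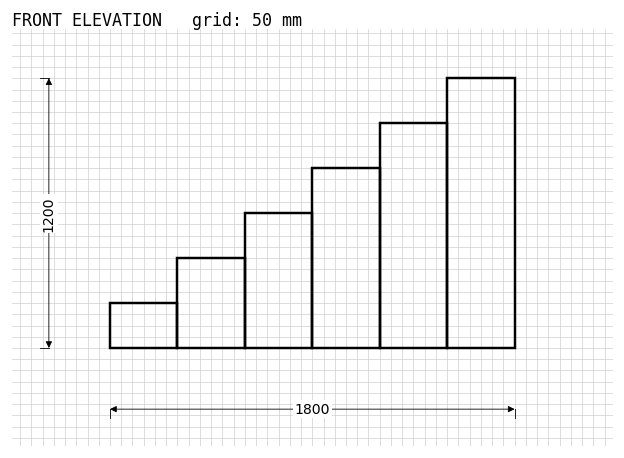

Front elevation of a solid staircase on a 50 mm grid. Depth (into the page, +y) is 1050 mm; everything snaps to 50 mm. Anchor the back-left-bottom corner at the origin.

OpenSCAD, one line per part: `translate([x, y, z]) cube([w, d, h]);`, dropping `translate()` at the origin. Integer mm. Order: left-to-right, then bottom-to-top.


cube([300, 1050, 200]);
translate([300, 0, 0]) cube([300, 1050, 400]);
translate([600, 0, 0]) cube([300, 1050, 600]);
translate([900, 0, 0]) cube([300, 1050, 800]);
translate([1200, 0, 0]) cube([300, 1050, 1000]);
translate([1500, 0, 0]) cube([300, 1050, 1200]);


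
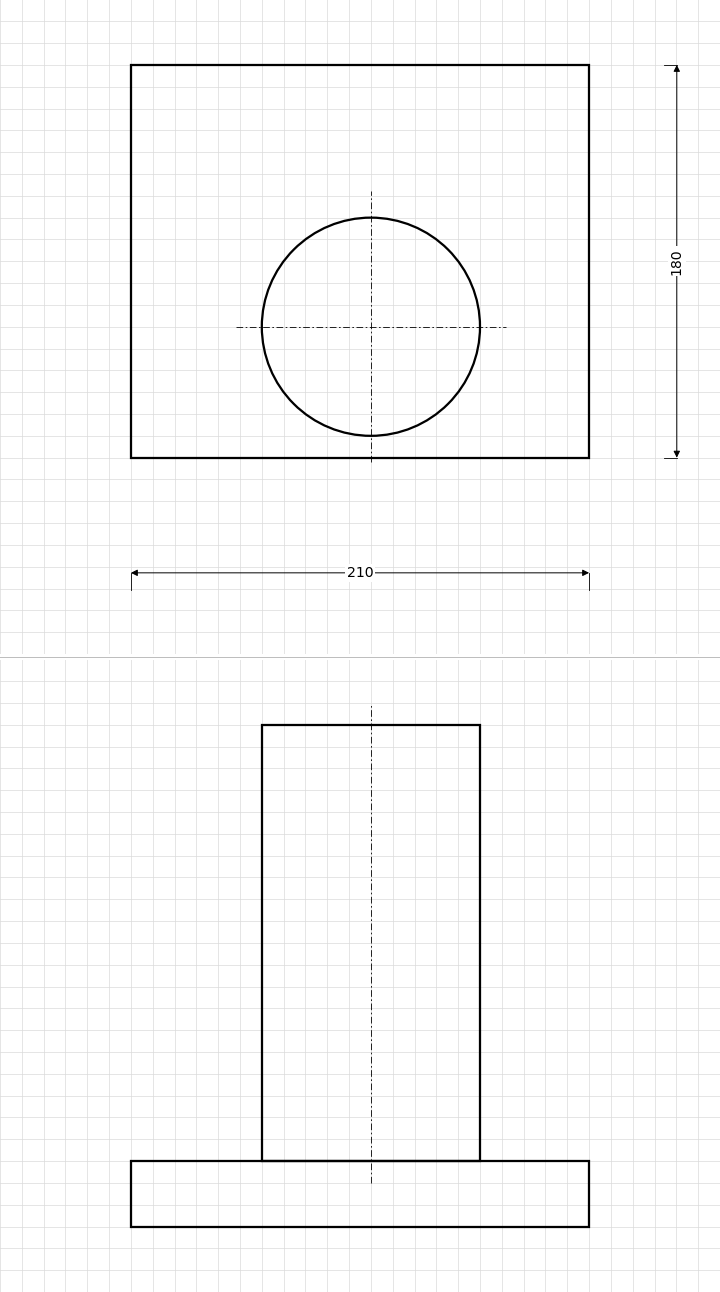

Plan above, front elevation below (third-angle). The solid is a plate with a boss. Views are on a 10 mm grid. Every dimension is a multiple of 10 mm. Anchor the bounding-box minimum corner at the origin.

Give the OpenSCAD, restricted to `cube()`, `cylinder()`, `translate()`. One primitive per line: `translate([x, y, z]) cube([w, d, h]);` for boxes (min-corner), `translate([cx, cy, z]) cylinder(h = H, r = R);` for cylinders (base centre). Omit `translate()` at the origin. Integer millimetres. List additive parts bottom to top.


cube([210, 180, 30]);
translate([110, 60, 30]) cylinder(h = 200, r = 50);


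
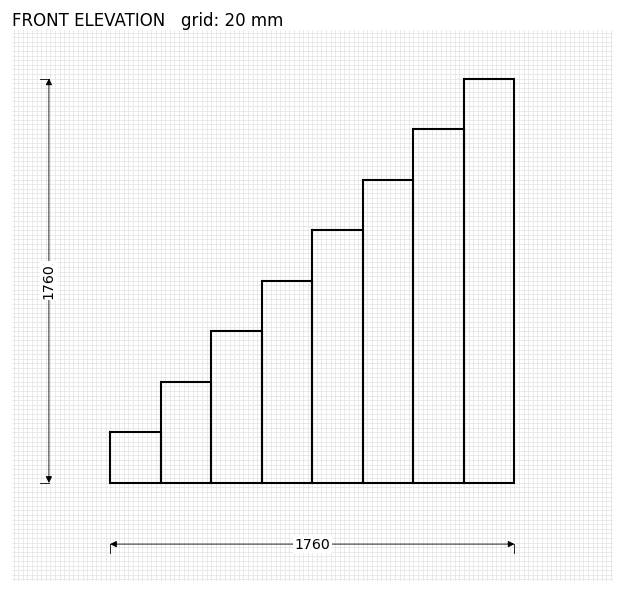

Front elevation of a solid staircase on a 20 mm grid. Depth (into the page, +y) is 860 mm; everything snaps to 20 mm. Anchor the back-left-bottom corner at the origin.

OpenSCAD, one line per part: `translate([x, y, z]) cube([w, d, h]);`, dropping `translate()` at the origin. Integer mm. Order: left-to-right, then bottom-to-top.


cube([220, 860, 220]);
translate([220, 0, 0]) cube([220, 860, 440]);
translate([440, 0, 0]) cube([220, 860, 660]);
translate([660, 0, 0]) cube([220, 860, 880]);
translate([880, 0, 0]) cube([220, 860, 1100]);
translate([1100, 0, 0]) cube([220, 860, 1320]);
translate([1320, 0, 0]) cube([220, 860, 1540]);
translate([1540, 0, 0]) cube([220, 860, 1760]);
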